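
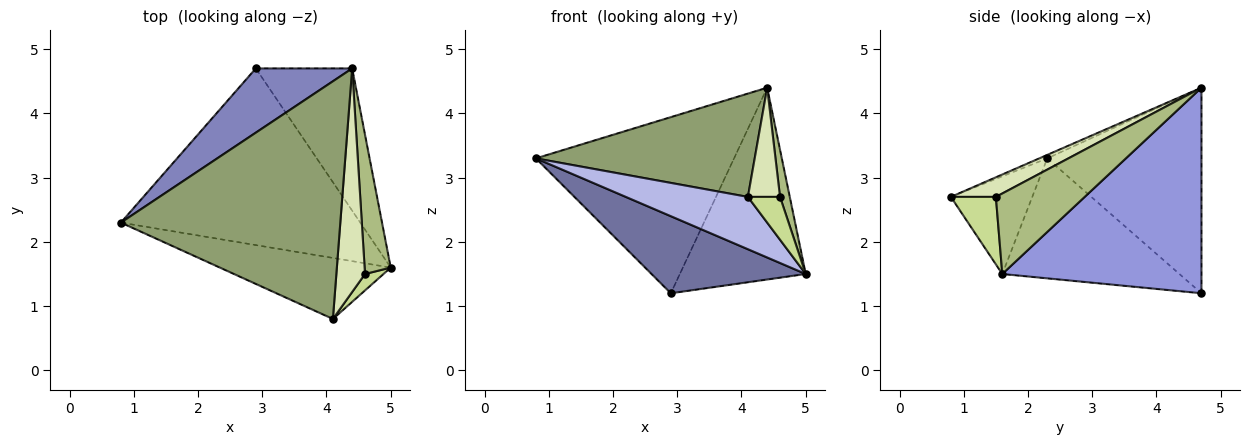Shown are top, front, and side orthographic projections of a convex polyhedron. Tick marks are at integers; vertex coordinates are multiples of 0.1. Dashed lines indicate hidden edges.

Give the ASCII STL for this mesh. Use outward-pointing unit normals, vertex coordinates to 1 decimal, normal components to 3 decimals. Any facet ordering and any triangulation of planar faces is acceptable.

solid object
 facet normal -0.418 -0.363 -0.833
  outer loop
   vertex 2.9 4.7 1.2
   vertex 5.0 1.6 1.5
   vertex 0.8 2.3 3.3
  endloop
 endfacet
 facet normal -0.590 0.758 0.277
  outer loop
   vertex 2.9 4.7 1.2
   vertex 0.8 2.3 3.3
   vertex 4.4 4.7 4.4
  endloop
 endfacet
 facet normal 0.786 0.497 -0.368
  outer loop
   vertex 2.9 4.7 1.2
   vertex 4.4 4.7 4.4
   vertex 5.0 1.6 1.5
  endloop
 endfacet
 facet normal -0.398 -0.597 -0.697
  outer loop
   vertex 4.1 0.8 2.7
   vertex 0.8 2.3 3.3
   vertex 5.0 1.6 1.5
  endloop
 endfacet
 facet normal -0.014 -0.399 0.917
  outer loop
   vertex 4.1 0.8 2.7
   vertex 4.4 4.7 4.4
   vertex 0.8 2.3 3.3
  endloop
 endfacet
 facet normal 0.946 -0.104 0.307
  outer loop
   vertex 4.6 1.5 2.7
   vertex 5.0 1.6 1.5
   vertex 4.4 4.7 4.4
  endloop
 endfacet
 facet normal 0.794 -0.567 0.217
  outer loop
   vertex 4.6 1.5 2.7
   vertex 4.1 0.8 2.7
   vertex 5.0 1.6 1.5
  endloop
 endfacet
 facet normal 0.524 -0.374 0.766
  outer loop
   vertex 4.6 1.5 2.7
   vertex 4.4 4.7 4.4
   vertex 4.1 0.8 2.7
  endloop
 endfacet
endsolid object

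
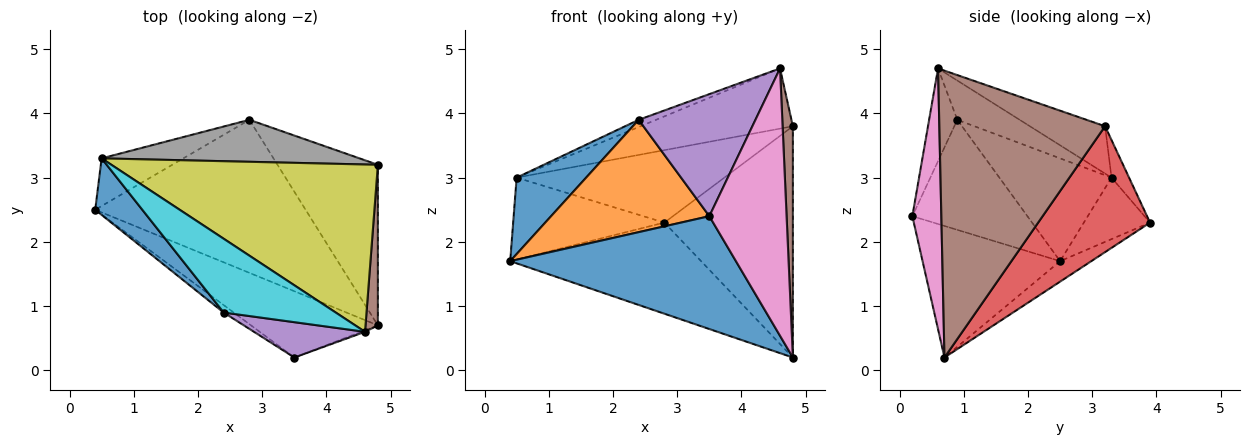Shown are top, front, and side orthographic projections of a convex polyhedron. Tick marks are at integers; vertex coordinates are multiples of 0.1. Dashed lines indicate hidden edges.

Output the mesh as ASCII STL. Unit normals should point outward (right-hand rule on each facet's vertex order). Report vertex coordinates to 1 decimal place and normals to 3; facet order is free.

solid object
 facet normal -0.465 -0.763 -0.448
  outer loop
   vertex 4.8 0.7 0.2
   vertex 3.5 0.2 2.4
   vertex 0.4 2.5 1.7
  endloop
 endfacet
 facet normal -0.587 -0.808 -0.054
  outer loop
   vertex 2.4 0.9 3.9
   vertex 0.4 2.5 1.7
   vertex 3.5 0.2 2.4
  endloop
 endfacet
 facet normal -0.083 0.510 -0.856
  outer loop
   vertex 2.8 3.9 2.3
   vertex 4.8 0.7 0.2
   vertex 0.4 2.5 1.7
  endloop
 endfacet
 facet normal 0.582 0.668 -0.464
  outer loop
   vertex 2.8 3.9 2.3
   vertex 4.8 3.2 3.8
   vertex 4.8 0.7 0.2
  endloop
 endfacet
 facet normal -0.226 -0.936 0.271
  outer loop
   vertex 4.6 0.6 4.7
   vertex 2.4 0.9 3.9
   vertex 3.5 0.2 2.4
  endloop
 endfacet
 facet normal 0.997 -0.062 0.043
  outer loop
   vertex 4.6 0.6 4.7
   vertex 4.8 0.7 0.2
   vertex 4.8 3.2 3.8
  endloop
 endfacet
 facet normal 0.351 -0.936 -0.005
  outer loop
   vertex 4.6 0.6 4.7
   vertex 3.5 0.2 2.4
   vertex 4.8 0.7 0.2
  endloop
 endfacet
 facet normal -0.073 0.863 0.500
  outer loop
   vertex 0.5 3.3 3.0
   vertex 4.8 3.2 3.8
   vertex 2.8 3.9 2.3
  endloop
 endfacet
 facet normal -0.165 0.334 0.928
  outer loop
   vertex 0.5 3.3 3.0
   vertex 4.6 0.6 4.7
   vertex 4.8 3.2 3.8
  endloop
 endfacet
 facet normal -0.329 0.092 0.940
  outer loop
   vertex 0.5 3.3 3.0
   vertex 2.4 0.9 3.9
   vertex 4.6 0.6 4.7
  endloop
 endfacet
 facet normal -0.792 -0.491 0.363
  outer loop
   vertex 0.5 3.3 3.0
   vertex 0.4 2.5 1.7
   vertex 2.4 0.9 3.9
  endloop
 endfacet
 facet normal -0.354 0.808 -0.470
  outer loop
   vertex 0.5 3.3 3.0
   vertex 2.8 3.9 2.3
   vertex 0.4 2.5 1.7
  endloop
 endfacet
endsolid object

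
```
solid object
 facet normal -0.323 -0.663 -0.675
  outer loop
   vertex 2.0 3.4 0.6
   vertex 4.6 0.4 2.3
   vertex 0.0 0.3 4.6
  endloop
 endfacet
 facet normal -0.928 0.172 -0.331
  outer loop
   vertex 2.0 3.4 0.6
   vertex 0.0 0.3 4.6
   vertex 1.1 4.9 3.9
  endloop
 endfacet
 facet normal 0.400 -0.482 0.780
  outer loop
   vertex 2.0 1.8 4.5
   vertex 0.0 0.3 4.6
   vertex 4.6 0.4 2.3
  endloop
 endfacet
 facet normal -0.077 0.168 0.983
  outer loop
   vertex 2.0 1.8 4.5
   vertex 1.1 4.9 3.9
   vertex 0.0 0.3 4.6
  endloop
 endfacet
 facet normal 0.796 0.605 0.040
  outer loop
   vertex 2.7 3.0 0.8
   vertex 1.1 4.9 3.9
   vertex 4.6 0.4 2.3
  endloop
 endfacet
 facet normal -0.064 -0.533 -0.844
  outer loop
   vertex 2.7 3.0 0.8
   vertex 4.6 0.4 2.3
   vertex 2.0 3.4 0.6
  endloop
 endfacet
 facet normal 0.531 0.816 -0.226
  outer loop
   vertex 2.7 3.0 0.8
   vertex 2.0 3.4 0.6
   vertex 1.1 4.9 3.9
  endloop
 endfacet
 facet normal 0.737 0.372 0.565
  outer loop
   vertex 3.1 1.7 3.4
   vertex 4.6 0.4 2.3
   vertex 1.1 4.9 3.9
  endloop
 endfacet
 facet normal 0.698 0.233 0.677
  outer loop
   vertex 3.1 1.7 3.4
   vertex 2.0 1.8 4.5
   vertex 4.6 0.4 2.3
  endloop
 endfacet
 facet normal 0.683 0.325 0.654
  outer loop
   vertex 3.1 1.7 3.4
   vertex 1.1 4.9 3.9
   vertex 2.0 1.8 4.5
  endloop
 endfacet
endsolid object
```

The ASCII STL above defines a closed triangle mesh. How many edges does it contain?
15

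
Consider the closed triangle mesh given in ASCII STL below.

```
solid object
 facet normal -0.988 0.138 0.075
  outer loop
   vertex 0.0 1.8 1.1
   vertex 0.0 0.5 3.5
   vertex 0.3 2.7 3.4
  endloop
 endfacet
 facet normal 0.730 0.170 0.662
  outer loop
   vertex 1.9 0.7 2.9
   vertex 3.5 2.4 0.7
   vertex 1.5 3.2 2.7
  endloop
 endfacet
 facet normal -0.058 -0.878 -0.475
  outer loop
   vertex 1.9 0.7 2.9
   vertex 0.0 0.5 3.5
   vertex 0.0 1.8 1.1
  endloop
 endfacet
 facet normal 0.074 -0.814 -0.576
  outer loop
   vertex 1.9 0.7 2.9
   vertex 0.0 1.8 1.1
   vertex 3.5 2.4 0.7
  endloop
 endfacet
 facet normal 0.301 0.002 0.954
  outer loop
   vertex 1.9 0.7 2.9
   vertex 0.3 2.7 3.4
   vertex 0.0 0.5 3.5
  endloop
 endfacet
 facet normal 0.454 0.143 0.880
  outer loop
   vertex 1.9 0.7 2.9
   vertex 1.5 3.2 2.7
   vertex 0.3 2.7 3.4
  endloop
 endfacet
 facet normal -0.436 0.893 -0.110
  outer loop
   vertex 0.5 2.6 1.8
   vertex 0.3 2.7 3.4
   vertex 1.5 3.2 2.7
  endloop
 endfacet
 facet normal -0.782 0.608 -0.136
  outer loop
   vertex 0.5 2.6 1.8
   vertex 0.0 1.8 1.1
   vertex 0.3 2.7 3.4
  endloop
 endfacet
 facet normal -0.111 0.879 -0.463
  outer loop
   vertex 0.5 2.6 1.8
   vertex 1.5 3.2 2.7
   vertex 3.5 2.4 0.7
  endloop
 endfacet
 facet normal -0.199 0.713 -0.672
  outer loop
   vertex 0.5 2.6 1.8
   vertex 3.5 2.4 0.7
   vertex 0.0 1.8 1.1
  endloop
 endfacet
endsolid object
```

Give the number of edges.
15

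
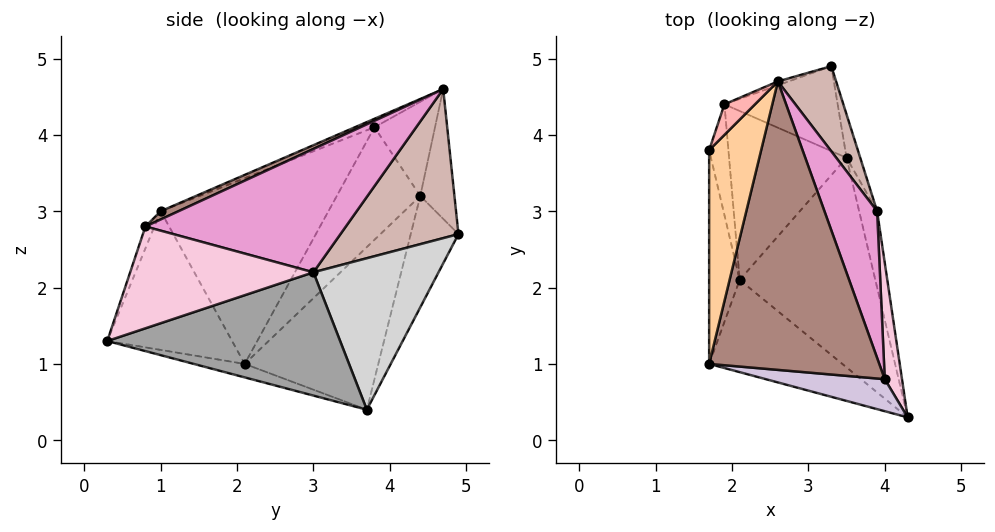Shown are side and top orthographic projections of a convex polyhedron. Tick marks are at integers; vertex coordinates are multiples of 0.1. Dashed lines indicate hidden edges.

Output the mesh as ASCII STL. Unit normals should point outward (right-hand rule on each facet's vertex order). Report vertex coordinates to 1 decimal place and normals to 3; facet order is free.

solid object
 facet normal -0.095 -0.276 -0.957
  outer loop
   vertex 2.1 2.1 1.0
   vertex 3.5 3.7 0.4
   vertex 4.3 0.3 1.3
  endloop
 endfacet
 facet normal -0.985 0.064 -0.162
  outer loop
   vertex 1.7 1.0 3.0
   vertex 1.7 3.8 4.1
   vertex 2.1 2.1 1.0
  endloop
 endfacet
 facet normal -0.511 -0.706 -0.490
  outer loop
   vertex 1.7 1.0 3.0
   vertex 2.1 2.1 1.0
   vertex 4.3 0.3 1.3
  endloop
 endfacet
 facet normal -0.150 -0.362 0.920
  outer loop
   vertex 1.7 1.0 3.0
   vertex 2.6 4.7 4.6
   vertex 1.7 3.8 4.1
  endloop
 endfacet
 facet normal -0.983 0.075 -0.168
  outer loop
   vertex 1.9 4.4 3.2
   vertex 2.1 2.1 1.0
   vertex 1.7 3.8 4.1
  endloop
 endfacet
 facet normal -0.728 0.440 -0.526
  outer loop
   vertex 1.9 4.4 3.2
   vertex 3.5 3.7 0.4
   vertex 2.1 2.1 1.0
  endloop
 endfacet
 facet normal -0.438 0.781 -0.445
  outer loop
   vertex 1.9 4.4 3.2
   vertex 3.3 4.9 2.7
   vertex 3.5 3.7 0.4
  endloop
 endfacet
 facet normal -0.750 0.615 0.243
  outer loop
   vertex 1.9 4.4 3.2
   vertex 1.7 3.8 4.1
   vertex 2.6 4.7 4.6
  endloop
 endfacet
 facet normal -0.345 0.938 -0.028
  outer loop
   vertex 1.9 4.4 3.2
   vertex 2.6 4.7 4.6
   vertex 3.3 4.9 2.7
  endloop
 endfacet
 facet normal -0.056 -0.951 0.306
  outer loop
   vertex 4.0 0.8 2.8
   vertex 1.7 1.0 3.0
   vertex 4.3 0.3 1.3
  endloop
 endfacet
 facet normal 0.044 -0.406 0.913
  outer loop
   vertex 4.0 0.8 2.8
   vertex 2.6 4.7 4.6
   vertex 1.7 1.0 3.0
  endloop
 endfacet
 facet normal 0.914 0.195 0.357
  outer loop
   vertex 3.9 3.0 2.2
   vertex 3.3 4.9 2.7
   vertex 2.6 4.7 4.6
  endloop
 endfacet
 facet normal 0.910 0.147 0.388
  outer loop
   vertex 3.9 3.0 2.2
   vertex 2.6 4.7 4.6
   vertex 4.0 0.8 2.8
  endloop
 endfacet
 facet normal 0.982 0.090 0.166
  outer loop
   vertex 3.9 3.0 2.2
   vertex 4.0 0.8 2.8
   vertex 4.3 0.3 1.3
  endloop
 endfacet
 facet normal 0.971 0.191 -0.142
  outer loop
   vertex 3.9 3.0 2.2
   vertex 4.3 0.3 1.3
   vertex 3.5 3.7 0.4
  endloop
 endfacet
 facet normal 0.943 0.320 -0.085
  outer loop
   vertex 3.9 3.0 2.2
   vertex 3.5 3.7 0.4
   vertex 3.3 4.9 2.7
  endloop
 endfacet
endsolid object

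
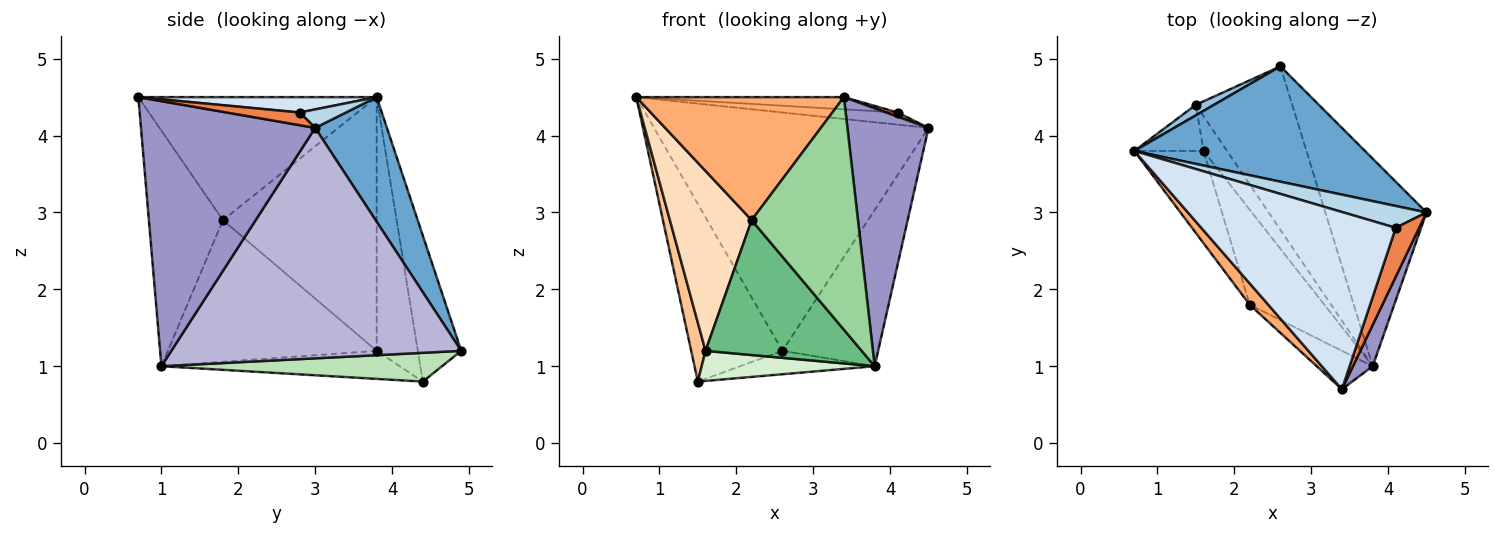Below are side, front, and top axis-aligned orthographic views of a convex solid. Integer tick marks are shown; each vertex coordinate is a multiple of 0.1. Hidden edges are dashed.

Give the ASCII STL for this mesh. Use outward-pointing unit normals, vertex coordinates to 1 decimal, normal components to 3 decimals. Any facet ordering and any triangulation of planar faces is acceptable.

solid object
 facet normal 0.229 0.876 0.424
  outer loop
   vertex 2.6 4.9 1.2
   vertex 0.7 3.8 4.5
   vertex 4.5 3.0 4.1
  endloop
 endfacet
 facet normal -0.429 0.902 0.053
  outer loop
   vertex 2.6 4.9 1.2
   vertex 1.5 4.4 0.8
   vertex 0.7 3.8 4.5
  endloop
 endfacet
 facet normal 0.191 0.477 0.858
  outer loop
   vertex 4.1 2.8 4.3
   vertex 4.5 3.0 4.1
   vertex 0.7 3.8 4.5
  endloop
 endfacet
 facet normal 0.079 0.069 0.995
  outer loop
   vertex 4.1 2.8 4.3
   vertex 0.7 3.8 4.5
   vertex 3.4 0.7 4.5
  endloop
 endfacet
 facet normal 0.476 -0.075 0.876
  outer loop
   vertex 4.1 2.8 4.3
   vertex 3.4 0.7 4.5
   vertex 4.5 3.0 4.1
  endloop
 endfacet
 facet normal -0.749 -0.653 0.113
  outer loop
   vertex 2.2 1.8 2.9
   vertex 3.4 0.7 4.5
   vertex 0.7 3.8 4.5
  endloop
 endfacet
 facet normal -0.914 -0.319 -0.249
  outer loop
   vertex 1.6 3.8 1.2
   vertex 0.7 3.8 4.5
   vertex 1.5 4.4 0.8
  endloop
 endfacet
 facet normal -0.858 -0.456 -0.234
  outer loop
   vertex 1.6 3.8 1.2
   vertex 2.2 1.8 2.9
   vertex 0.7 3.8 4.5
  endloop
 endfacet
 facet normal -0.738 -0.552 -0.389
  outer loop
   vertex 3.8 1.0 1.0
   vertex 2.2 1.8 2.9
   vertex 1.6 3.8 1.2
  endloop
 endfacet
 facet normal -0.566 -0.813 -0.134
  outer loop
   vertex 3.8 1.0 1.0
   vertex 3.4 0.7 4.5
   vertex 2.2 1.8 2.9
  endloop
 endfacet
 facet normal 0.283 0.136 -0.949
  outer loop
   vertex 3.8 1.0 1.0
   vertex 1.5 4.4 0.8
   vertex 2.6 4.9 1.2
  endloop
 endfacet
 facet normal -0.670 -0.486 -0.562
  outer loop
   vertex 3.8 1.0 1.0
   vertex 1.6 3.8 1.2
   vertex 1.5 4.4 0.8
  endloop
 endfacet
 facet normal 0.905 -0.421 0.067
  outer loop
   vertex 3.8 1.0 1.0
   vertex 4.5 3.0 4.1
   vertex 3.4 0.7 4.5
  endloop
 endfacet
 facet normal 0.877 0.289 -0.385
  outer loop
   vertex 3.8 1.0 1.0
   vertex 2.6 4.9 1.2
   vertex 4.5 3.0 4.1
  endloop
 endfacet
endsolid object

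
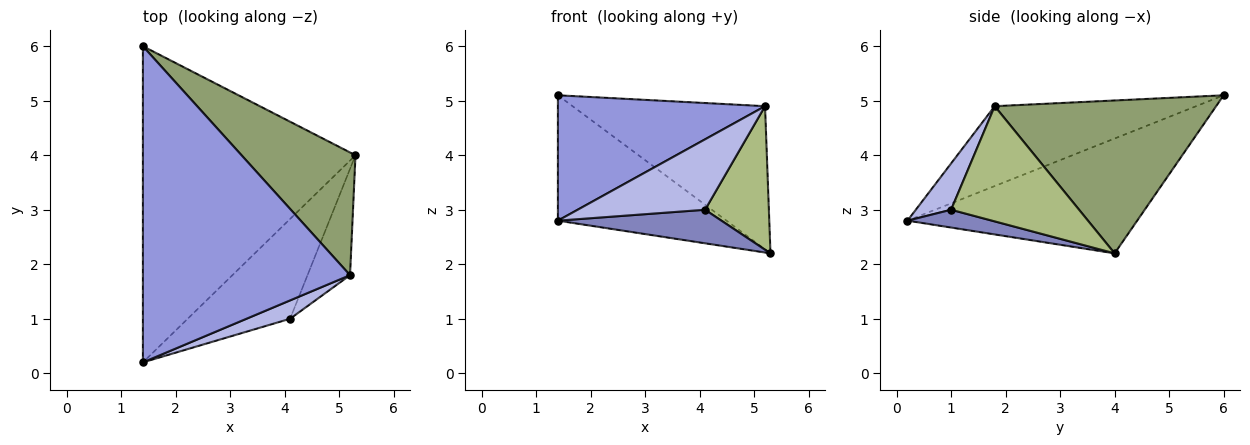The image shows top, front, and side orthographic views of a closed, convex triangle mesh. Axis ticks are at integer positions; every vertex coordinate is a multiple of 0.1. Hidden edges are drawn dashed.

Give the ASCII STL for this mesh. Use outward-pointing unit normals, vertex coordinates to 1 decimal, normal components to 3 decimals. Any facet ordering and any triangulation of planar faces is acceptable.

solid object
 facet normal -0.449 0.329 -0.831
  outer loop
   vertex 1.4 6.0 5.1
   vertex 5.3 4.0 2.2
   vertex 1.4 0.2 2.8
  endloop
 endfacet
 facet normal 0.162 -0.314 -0.935
  outer loop
   vertex 4.1 1.0 3.0
   vertex 1.4 0.2 2.8
   vertex 5.3 4.0 2.2
  endloop
 endfacet
 facet normal -0.337 -0.347 0.875
  outer loop
   vertex 5.2 1.8 4.9
   vertex 1.4 6.0 5.1
   vertex 1.4 0.2 2.8
  endloop
 endfacet
 facet normal 0.259 -0.935 0.244
  outer loop
   vertex 5.2 1.8 4.9
   vertex 1.4 0.2 2.8
   vertex 4.1 1.0 3.0
  endloop
 endfacet
 facet normal 0.658 0.572 0.490
  outer loop
   vertex 5.2 1.8 4.9
   vertex 5.3 4.0 2.2
   vertex 1.4 6.0 5.1
  endloop
 endfacet
 facet normal 0.850 -0.424 -0.314
  outer loop
   vertex 5.2 1.8 4.9
   vertex 4.1 1.0 3.0
   vertex 5.3 4.0 2.2
  endloop
 endfacet
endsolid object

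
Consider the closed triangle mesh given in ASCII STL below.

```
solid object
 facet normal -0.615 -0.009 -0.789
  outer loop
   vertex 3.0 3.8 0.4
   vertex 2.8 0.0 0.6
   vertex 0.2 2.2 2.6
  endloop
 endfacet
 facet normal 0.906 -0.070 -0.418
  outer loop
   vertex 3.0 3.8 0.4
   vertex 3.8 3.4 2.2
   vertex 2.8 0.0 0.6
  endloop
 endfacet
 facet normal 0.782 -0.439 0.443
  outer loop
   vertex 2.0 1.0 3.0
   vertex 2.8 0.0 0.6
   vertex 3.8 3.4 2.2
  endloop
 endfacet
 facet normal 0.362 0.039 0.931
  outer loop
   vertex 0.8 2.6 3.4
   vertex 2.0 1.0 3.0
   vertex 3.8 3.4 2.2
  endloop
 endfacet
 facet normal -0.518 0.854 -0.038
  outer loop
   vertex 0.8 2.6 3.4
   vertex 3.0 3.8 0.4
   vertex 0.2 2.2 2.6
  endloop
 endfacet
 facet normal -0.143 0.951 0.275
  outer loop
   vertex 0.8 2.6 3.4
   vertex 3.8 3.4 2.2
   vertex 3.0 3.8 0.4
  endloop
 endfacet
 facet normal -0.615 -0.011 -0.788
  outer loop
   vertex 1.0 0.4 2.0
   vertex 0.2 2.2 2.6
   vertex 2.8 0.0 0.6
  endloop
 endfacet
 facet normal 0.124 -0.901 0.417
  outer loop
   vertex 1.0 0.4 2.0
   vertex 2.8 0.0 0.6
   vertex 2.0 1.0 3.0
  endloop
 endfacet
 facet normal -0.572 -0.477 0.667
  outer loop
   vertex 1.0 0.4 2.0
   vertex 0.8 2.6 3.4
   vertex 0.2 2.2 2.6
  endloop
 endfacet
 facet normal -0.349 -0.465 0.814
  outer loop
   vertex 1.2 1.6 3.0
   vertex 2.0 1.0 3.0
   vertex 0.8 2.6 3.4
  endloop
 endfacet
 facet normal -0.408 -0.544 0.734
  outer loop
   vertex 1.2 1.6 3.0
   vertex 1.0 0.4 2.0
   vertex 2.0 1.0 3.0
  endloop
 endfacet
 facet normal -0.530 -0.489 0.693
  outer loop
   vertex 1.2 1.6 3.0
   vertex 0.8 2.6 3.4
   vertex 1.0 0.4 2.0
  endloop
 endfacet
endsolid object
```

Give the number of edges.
18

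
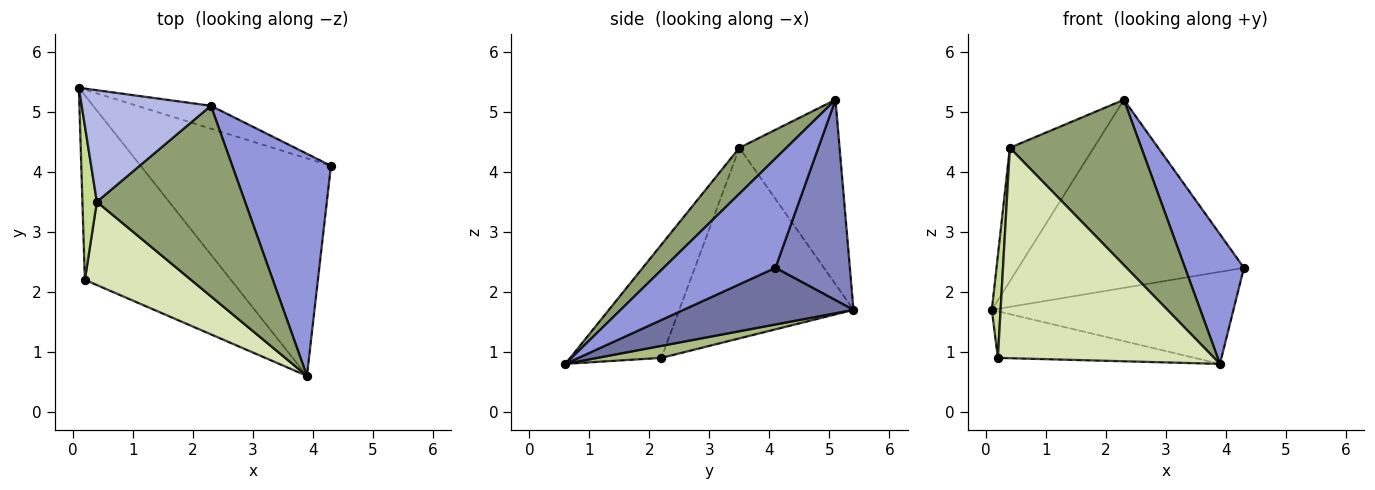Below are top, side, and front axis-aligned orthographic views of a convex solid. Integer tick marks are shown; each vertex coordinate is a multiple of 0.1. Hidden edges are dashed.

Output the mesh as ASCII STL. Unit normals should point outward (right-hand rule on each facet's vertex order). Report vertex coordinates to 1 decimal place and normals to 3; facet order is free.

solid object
 facet normal 0.264 0.376 -0.888
  outer loop
   vertex 3.9 0.6 0.8
   vertex 0.1 5.4 1.7
   vertex 4.3 4.1 2.4
  endloop
 endfacet
 facet normal 0.311 0.943 -0.115
  outer loop
   vertex 2.3 5.1 5.2
   vertex 4.3 4.1 2.4
   vertex 0.1 5.4 1.7
  endloop
 endfacet
 facet normal 0.691 -0.364 0.624
  outer loop
   vertex 2.3 5.1 5.2
   vertex 3.9 0.6 0.8
   vertex 4.3 4.1 2.4
  endloop
 endfacet
 facet normal -0.675 0.566 0.473
  outer loop
   vertex 0.4 3.5 4.4
   vertex 2.3 5.1 5.2
   vertex 0.1 5.4 1.7
  endloop
 endfacet
 facet normal 0.228 -0.638 0.735
  outer loop
   vertex 0.4 3.5 4.4
   vertex 3.9 0.6 0.8
   vertex 2.3 5.1 5.2
  endloop
 endfacet
 facet normal 0.079 0.244 -0.966
  outer loop
   vertex 0.2 2.2 0.9
   vertex 0.1 5.4 1.7
   vertex 3.9 0.6 0.8
  endloop
 endfacet
 facet normal -0.996 -0.050 0.075
  outer loop
   vertex 0.2 2.2 0.9
   vertex 0.4 3.5 4.4
   vertex 0.1 5.4 1.7
  endloop
 endfacet
 facet normal -0.365 -0.866 0.342
  outer loop
   vertex 0.2 2.2 0.9
   vertex 3.9 0.6 0.8
   vertex 0.4 3.5 4.4
  endloop
 endfacet
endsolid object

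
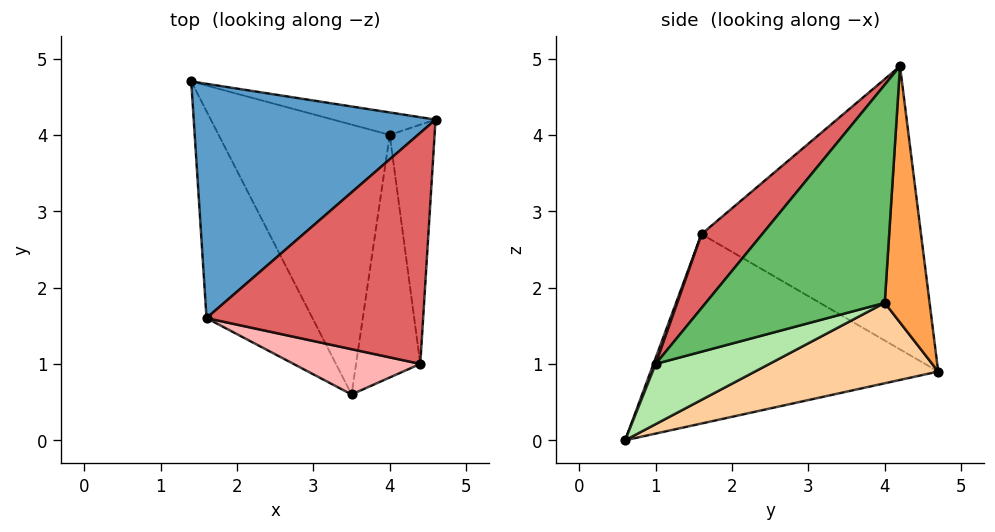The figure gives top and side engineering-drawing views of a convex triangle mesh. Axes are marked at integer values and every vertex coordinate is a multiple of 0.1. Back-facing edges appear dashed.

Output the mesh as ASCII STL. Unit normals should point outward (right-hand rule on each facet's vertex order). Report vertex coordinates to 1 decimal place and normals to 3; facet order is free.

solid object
 facet normal -0.723 0.312 0.617
  outer loop
   vertex 1.6 1.6 2.7
   vertex 4.6 4.2 4.9
   vertex 1.4 4.7 0.9
  endloop
 endfacet
 facet normal -0.826 -0.322 -0.462
  outer loop
   vertex 1.6 1.6 2.7
   vertex 1.4 4.7 0.9
   vertex 3.5 0.6 0.0
  endloop
 endfacet
 facet normal 0.296 0.948 -0.118
  outer loop
   vertex 4.0 4.0 1.8
   vertex 1.4 4.7 0.9
   vertex 4.6 4.2 4.9
  endloop
 endfacet
 facet normal 0.393 0.385 -0.835
  outer loop
   vertex 4.0 4.0 1.8
   vertex 3.5 0.6 0.0
   vertex 1.4 4.7 0.9
  endloop
 endfacet
 facet normal 0.963 0.181 -0.198
  outer loop
   vertex 4.4 1.0 1.0
   vertex 4.0 4.0 1.8
   vertex 4.6 4.2 4.9
  endloop
 endfacet
 facet normal 0.657 0.275 -0.702
  outer loop
   vertex 4.4 1.0 1.0
   vertex 3.5 0.6 0.0
   vertex 4.0 4.0 1.8
  endloop
 endfacet
 facet normal 0.210 -0.761 0.614
  outer loop
   vertex 4.4 1.0 1.0
   vertex 4.6 4.2 4.9
   vertex 1.6 1.6 2.7
  endloop
 endfacet
 facet normal 0.017 -0.934 0.358
  outer loop
   vertex 4.4 1.0 1.0
   vertex 1.6 1.6 2.7
   vertex 3.5 0.6 0.0
  endloop
 endfacet
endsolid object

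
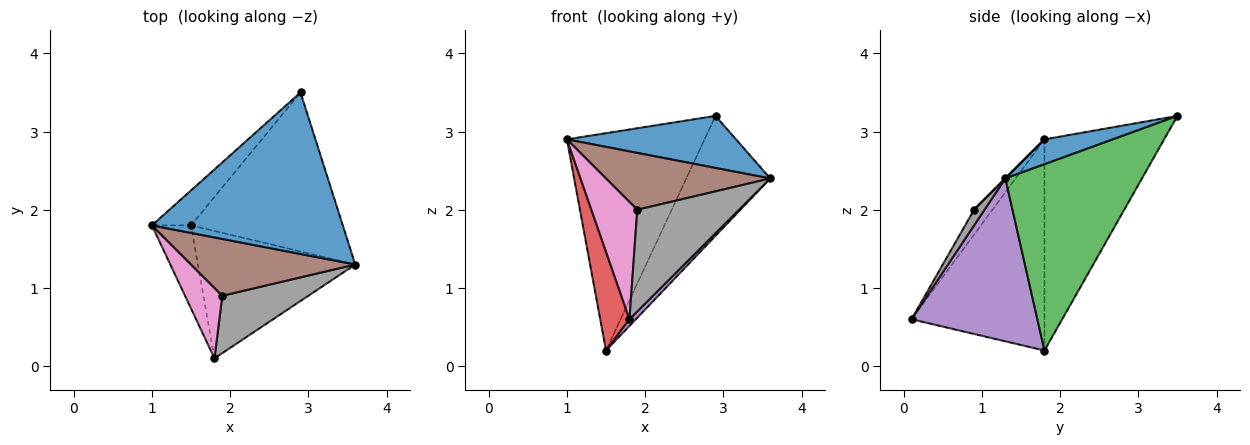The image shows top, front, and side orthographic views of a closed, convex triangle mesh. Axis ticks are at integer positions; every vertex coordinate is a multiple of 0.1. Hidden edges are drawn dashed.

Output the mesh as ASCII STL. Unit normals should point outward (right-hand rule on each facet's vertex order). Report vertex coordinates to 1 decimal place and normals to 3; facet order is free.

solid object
 facet normal 0.123 -0.304 0.945
  outer loop
   vertex 2.9 3.5 3.2
   vertex 1.0 1.8 2.9
   vertex 3.6 1.3 2.4
  endloop
 endfacet
 facet normal -0.651 0.749 -0.121
  outer loop
   vertex 1.5 1.8 0.2
   vertex 1.0 1.8 2.9
   vertex 2.9 3.5 3.2
  endloop
 endfacet
 facet normal 0.700 0.430 -0.570
  outer loop
   vertex 1.5 1.8 0.2
   vertex 2.9 3.5 3.2
   vertex 3.6 1.3 2.4
  endloop
 endfacet
 facet normal -0.961 -0.211 -0.178
  outer loop
   vertex 1.8 0.1 0.6
   vertex 1.0 1.8 2.9
   vertex 1.5 1.8 0.2
  endloop
 endfacet
 facet normal 0.719 -0.037 -0.694
  outer loop
   vertex 1.8 0.1 0.6
   vertex 1.5 1.8 0.2
   vertex 3.6 1.3 2.4
  endloop
 endfacet
 facet normal 0.000 -0.707 0.707
  outer loop
   vertex 1.9 0.9 2.0
   vertex 3.6 1.3 2.4
   vertex 1.0 1.8 2.9
  endloop
 endfacet
 facet normal -0.324 -0.811 0.487
  outer loop
   vertex 1.9 0.9 2.0
   vertex 1.0 1.8 2.9
   vertex 1.8 0.1 0.6
  endloop
 endfacet
 facet normal 0.089 -0.868 0.489
  outer loop
   vertex 1.9 0.9 2.0
   vertex 1.8 0.1 0.6
   vertex 3.6 1.3 2.4
  endloop
 endfacet
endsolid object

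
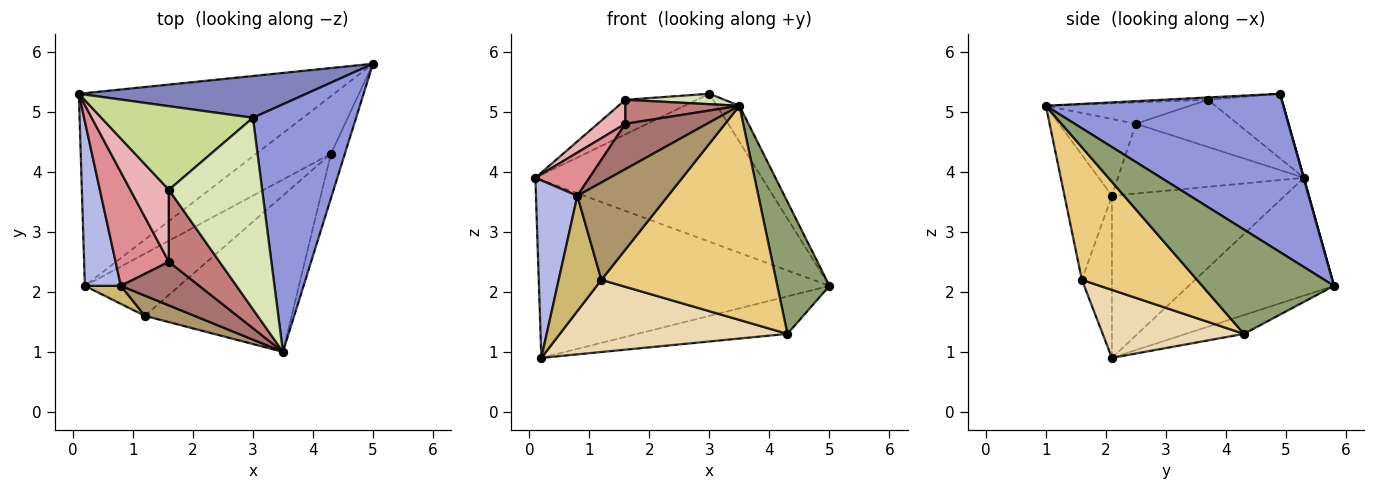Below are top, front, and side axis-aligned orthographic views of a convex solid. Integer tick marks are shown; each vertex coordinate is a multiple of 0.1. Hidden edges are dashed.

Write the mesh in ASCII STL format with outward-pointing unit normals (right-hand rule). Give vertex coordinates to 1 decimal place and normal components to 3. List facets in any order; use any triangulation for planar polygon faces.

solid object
 facet normal -0.321 0.642 -0.696
  outer loop
   vertex 0.2 2.1 0.9
   vertex 0.1 5.3 3.9
   vertex 5.0 5.8 2.1
  endloop
 endfacet
 facet normal 0.002 0.962 0.272
  outer loop
   vertex 3.0 4.9 5.3
   vertex 5.0 5.8 2.1
   vertex 0.1 5.3 3.9
  endloop
 endfacet
 facet normal 0.835 0.079 0.544
  outer loop
   vertex 3.0 4.9 5.3
   vertex 3.5 1.0 5.1
   vertex 5.0 5.8 2.1
  endloop
 endfacet
 facet normal -0.951 -0.228 0.211
  outer loop
   vertex 0.8 2.1 3.6
   vertex 0.1 5.3 3.9
   vertex 0.2 2.1 0.9
  endloop
 endfacet
 facet normal 0.923 -0.365 -0.123
  outer loop
   vertex 4.3 4.3 1.3
   vertex 5.0 5.8 2.1
   vertex 3.5 1.0 5.1
  endloop
 endfacet
 facet normal -0.206 0.534 -0.820
  outer loop
   vertex 4.3 4.3 1.3
   vertex 0.2 2.1 0.9
   vertex 5.0 5.8 2.1
  endloop
 endfacet
 facet normal -0.366 0.355 0.860
  outer loop
   vertex 1.6 3.7 5.2
   vertex 3.0 4.9 5.3
   vertex 0.1 5.3 3.9
  endloop
 endfacet
 facet normal -0.025 -0.054 0.998
  outer loop
   vertex 1.6 3.7 5.2
   vertex 3.5 1.0 5.1
   vertex 3.0 4.9 5.3
  endloop
 endfacet
 facet normal -0.456 -0.872 0.181
  outer loop
   vertex 1.2 1.6 2.2
   vertex 3.5 1.0 5.1
   vertex 0.8 2.1 3.6
  endloop
 endfacet
 facet normal -0.571 -0.811 0.127
  outer loop
   vertex 1.2 1.6 2.2
   vertex 0.8 2.1 3.6
   vertex 0.2 2.1 0.9
  endloop
 endfacet
 facet normal 0.470 -0.713 -0.520
  outer loop
   vertex 1.2 1.6 2.2
   vertex 4.3 4.3 1.3
   vertex 3.5 1.0 5.1
  endloop
 endfacet
 facet normal 0.425 -0.685 -0.591
  outer loop
   vertex 1.2 1.6 2.2
   vertex 0.2 2.1 0.9
   vertex 4.3 4.3 1.3
  endloop
 endfacet
 facet normal -0.562 -0.597 0.573
  outer loop
   vertex 1.6 2.5 4.8
   vertex 0.8 2.1 3.6
   vertex 3.5 1.0 5.1
  endloop
 endfacet
 facet normal -0.371 -0.294 0.881
  outer loop
   vertex 1.6 2.5 4.8
   vertex 3.5 1.0 5.1
   vertex 1.6 3.7 5.2
  endloop
 endfacet
 facet normal -0.774 -0.225 0.591
  outer loop
   vertex 1.6 2.5 4.8
   vertex 0.1 5.3 3.9
   vertex 0.8 2.1 3.6
  endloop
 endfacet
 facet normal -0.757 -0.207 0.620
  outer loop
   vertex 1.6 2.5 4.8
   vertex 1.6 3.7 5.2
   vertex 0.1 5.3 3.9
  endloop
 endfacet
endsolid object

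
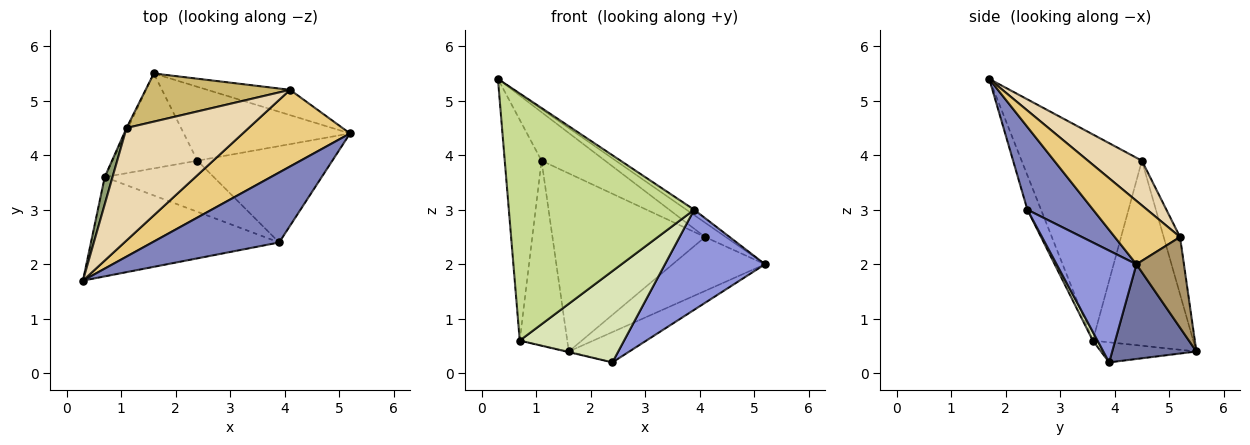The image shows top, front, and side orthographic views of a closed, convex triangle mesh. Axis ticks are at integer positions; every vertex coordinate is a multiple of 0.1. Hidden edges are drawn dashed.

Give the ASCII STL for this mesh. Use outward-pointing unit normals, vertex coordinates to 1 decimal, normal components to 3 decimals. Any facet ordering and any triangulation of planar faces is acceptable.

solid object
 facet normal 0.466 0.335 -0.819
  outer loop
   vertex 2.4 3.9 0.2
   vertex 1.6 5.5 0.4
   vertex 5.2 4.4 2.0
  endloop
 endfacet
 facet normal 0.545 0.064 0.836
  outer loop
   vertex 3.9 2.4 3.0
   vertex 5.2 4.4 2.0
   vertex 0.3 1.7 5.4
  endloop
 endfacet
 facet normal 0.498 -0.625 -0.601
  outer loop
   vertex 3.9 2.4 3.0
   vertex 2.4 3.9 0.2
   vertex 5.2 4.4 2.0
  endloop
 endfacet
 facet normal -0.230 0.007 -0.973
  outer loop
   vertex 0.7 3.6 0.6
   vertex 1.6 5.5 0.4
   vertex 2.4 3.9 0.2
  endloop
 endfacet
 facet normal -0.956 0.292 0.036
  outer loop
   vertex 0.7 3.6 0.6
   vertex 0.3 1.7 5.4
   vertex 1.1 4.5 3.9
  endloop
 endfacet
 facet normal -0.904 0.427 -0.007
  outer loop
   vertex 0.7 3.6 0.6
   vertex 1.1 4.5 3.9
   vertex 1.6 5.5 0.4
  endloop
 endfacet
 facet normal -0.068 -0.926 -0.372
  outer loop
   vertex 0.7 3.6 0.6
   vertex 3.9 2.4 3.0
   vertex 0.3 1.7 5.4
  endloop
 endfacet
 facet normal 0.039 -0.872 -0.488
  outer loop
   vertex 0.7 3.6 0.6
   vertex 2.4 3.9 0.2
   vertex 3.9 2.4 3.0
  endloop
 endfacet
 facet normal 0.422 0.821 -0.385
  outer loop
   vertex 4.1 5.2 2.5
   vertex 5.2 4.4 2.0
   vertex 1.6 5.5 0.4
  endloop
 endfacet
 facet normal -0.103 0.960 0.260
  outer loop
   vertex 4.1 5.2 2.5
   vertex 1.6 5.5 0.4
   vertex 1.1 4.5 3.9
  endloop
 endfacet
 facet normal 0.502 0.159 0.850
  outer loop
   vertex 4.1 5.2 2.5
   vertex 0.3 1.7 5.4
   vertex 5.2 4.4 2.0
  endloop
 endfacet
 facet normal 0.319 0.375 0.870
  outer loop
   vertex 4.1 5.2 2.5
   vertex 1.1 4.5 3.9
   vertex 0.3 1.7 5.4
  endloop
 endfacet
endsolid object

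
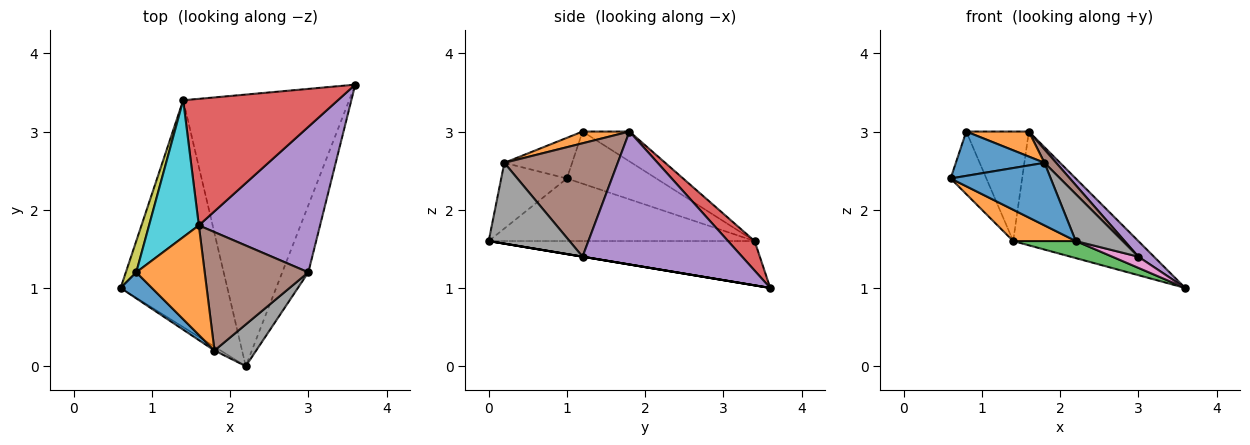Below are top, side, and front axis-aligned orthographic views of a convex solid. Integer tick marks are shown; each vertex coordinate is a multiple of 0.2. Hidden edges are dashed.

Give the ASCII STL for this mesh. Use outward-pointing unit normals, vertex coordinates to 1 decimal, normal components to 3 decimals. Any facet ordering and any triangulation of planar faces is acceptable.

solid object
 facet normal -0.548 -0.835 -0.052
  outer loop
   vertex 1.8 0.2 2.6
   vertex 0.6 1.0 2.4
   vertex 2.2 0.0 1.6
  endloop
 endfacet
 facet normal -0.502 -0.118 -0.857
  outer loop
   vertex 1.4 3.4 1.6
   vertex 2.2 0.0 1.6
   vertex 0.6 1.0 2.4
  endloop
 endfacet
 facet normal -0.258 -0.061 -0.964
  outer loop
   vertex 1.4 3.4 1.6
   vertex 3.6 3.6 1.0
   vertex 2.2 0.0 1.6
  endloop
 endfacet
 facet normal 0.141 0.662 0.736
  outer loop
   vertex 1.4 3.4 1.6
   vertex 1.6 1.8 3.0
   vertex 3.6 3.6 1.0
  endloop
 endfacet
 facet normal 0.737 -0.072 0.672
  outer loop
   vertex 3.0 1.2 1.4
   vertex 3.6 3.6 1.0
   vertex 1.6 1.8 3.0
  endloop
 endfacet
 facet normal 0.736 -0.076 0.673
  outer loop
   vertex 3.0 1.2 1.4
   vertex 1.6 1.8 3.0
   vertex 1.8 0.2 2.6
  endloop
 endfacet
 facet normal 0.000 -0.164 -0.986
  outer loop
   vertex 3.0 1.2 1.4
   vertex 2.2 0.0 1.6
   vertex 3.6 3.6 1.0
  endloop
 endfacet
 facet normal 0.790 -0.459 0.408
  outer loop
   vertex 3.0 1.2 1.4
   vertex 1.8 0.2 2.6
   vertex 2.2 0.0 1.6
  endloop
 endfacet
 facet normal -0.913 0.365 0.183
  outer loop
   vertex 0.8 1.2 3.0
   vertex 1.4 3.4 1.6
   vertex 0.6 1.0 2.4
  endloop
 endfacet
 facet normal -0.424 0.566 0.707
  outer loop
   vertex 0.8 1.2 3.0
   vertex 1.6 1.8 3.0
   vertex 1.4 3.4 1.6
  endloop
 endfacet
 facet normal -0.550 -0.720 0.423
  outer loop
   vertex 0.8 1.2 3.0
   vertex 0.6 1.0 2.4
   vertex 1.8 0.2 2.6
  endloop
 endfacet
 facet normal 0.165 -0.220 0.962
  outer loop
   vertex 0.8 1.2 3.0
   vertex 1.8 0.2 2.6
   vertex 1.6 1.8 3.0
  endloop
 endfacet
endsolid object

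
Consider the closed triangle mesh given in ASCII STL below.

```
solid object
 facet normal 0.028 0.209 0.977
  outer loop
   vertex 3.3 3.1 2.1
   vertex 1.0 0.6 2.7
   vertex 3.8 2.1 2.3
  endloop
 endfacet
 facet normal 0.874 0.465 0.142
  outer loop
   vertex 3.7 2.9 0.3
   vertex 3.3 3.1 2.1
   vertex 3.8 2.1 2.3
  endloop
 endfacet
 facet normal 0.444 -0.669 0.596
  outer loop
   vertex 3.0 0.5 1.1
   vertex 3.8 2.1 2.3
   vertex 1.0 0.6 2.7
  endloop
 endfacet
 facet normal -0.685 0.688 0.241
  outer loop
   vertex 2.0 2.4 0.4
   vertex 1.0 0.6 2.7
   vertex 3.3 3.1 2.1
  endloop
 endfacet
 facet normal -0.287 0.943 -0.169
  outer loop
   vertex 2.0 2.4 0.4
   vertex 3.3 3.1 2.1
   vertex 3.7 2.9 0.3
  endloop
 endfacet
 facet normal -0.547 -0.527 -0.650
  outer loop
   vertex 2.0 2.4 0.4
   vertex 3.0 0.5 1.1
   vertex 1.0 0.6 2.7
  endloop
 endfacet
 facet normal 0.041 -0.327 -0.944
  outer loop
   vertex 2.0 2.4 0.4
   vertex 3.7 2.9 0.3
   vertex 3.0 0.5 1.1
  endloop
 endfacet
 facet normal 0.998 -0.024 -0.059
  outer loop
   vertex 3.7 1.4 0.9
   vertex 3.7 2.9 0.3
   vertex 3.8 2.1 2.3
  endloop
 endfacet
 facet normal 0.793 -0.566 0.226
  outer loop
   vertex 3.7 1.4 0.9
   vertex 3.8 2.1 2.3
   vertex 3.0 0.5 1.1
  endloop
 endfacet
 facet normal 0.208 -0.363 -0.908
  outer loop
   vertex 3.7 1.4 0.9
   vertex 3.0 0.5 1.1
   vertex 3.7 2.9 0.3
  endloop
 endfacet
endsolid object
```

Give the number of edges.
15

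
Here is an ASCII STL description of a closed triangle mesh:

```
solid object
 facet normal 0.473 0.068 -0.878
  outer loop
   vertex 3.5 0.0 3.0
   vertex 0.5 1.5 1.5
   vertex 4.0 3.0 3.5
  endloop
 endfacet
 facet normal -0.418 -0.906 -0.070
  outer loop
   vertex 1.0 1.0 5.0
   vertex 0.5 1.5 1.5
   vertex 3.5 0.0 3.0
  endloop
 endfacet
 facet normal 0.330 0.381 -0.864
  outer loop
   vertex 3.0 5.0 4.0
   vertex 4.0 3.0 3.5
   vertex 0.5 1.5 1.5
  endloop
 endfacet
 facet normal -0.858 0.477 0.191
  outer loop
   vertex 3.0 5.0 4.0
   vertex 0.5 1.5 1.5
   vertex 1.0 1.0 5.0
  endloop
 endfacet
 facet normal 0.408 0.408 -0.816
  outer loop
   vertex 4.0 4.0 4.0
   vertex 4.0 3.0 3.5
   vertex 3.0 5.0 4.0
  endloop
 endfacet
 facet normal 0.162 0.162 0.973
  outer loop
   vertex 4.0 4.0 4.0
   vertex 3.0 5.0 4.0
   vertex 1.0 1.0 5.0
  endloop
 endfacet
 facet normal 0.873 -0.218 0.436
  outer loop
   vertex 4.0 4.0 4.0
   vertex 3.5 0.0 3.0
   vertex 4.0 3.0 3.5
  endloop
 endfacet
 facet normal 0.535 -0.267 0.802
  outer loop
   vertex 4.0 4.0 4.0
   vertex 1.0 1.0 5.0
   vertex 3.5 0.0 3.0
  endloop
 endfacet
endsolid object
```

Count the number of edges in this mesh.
12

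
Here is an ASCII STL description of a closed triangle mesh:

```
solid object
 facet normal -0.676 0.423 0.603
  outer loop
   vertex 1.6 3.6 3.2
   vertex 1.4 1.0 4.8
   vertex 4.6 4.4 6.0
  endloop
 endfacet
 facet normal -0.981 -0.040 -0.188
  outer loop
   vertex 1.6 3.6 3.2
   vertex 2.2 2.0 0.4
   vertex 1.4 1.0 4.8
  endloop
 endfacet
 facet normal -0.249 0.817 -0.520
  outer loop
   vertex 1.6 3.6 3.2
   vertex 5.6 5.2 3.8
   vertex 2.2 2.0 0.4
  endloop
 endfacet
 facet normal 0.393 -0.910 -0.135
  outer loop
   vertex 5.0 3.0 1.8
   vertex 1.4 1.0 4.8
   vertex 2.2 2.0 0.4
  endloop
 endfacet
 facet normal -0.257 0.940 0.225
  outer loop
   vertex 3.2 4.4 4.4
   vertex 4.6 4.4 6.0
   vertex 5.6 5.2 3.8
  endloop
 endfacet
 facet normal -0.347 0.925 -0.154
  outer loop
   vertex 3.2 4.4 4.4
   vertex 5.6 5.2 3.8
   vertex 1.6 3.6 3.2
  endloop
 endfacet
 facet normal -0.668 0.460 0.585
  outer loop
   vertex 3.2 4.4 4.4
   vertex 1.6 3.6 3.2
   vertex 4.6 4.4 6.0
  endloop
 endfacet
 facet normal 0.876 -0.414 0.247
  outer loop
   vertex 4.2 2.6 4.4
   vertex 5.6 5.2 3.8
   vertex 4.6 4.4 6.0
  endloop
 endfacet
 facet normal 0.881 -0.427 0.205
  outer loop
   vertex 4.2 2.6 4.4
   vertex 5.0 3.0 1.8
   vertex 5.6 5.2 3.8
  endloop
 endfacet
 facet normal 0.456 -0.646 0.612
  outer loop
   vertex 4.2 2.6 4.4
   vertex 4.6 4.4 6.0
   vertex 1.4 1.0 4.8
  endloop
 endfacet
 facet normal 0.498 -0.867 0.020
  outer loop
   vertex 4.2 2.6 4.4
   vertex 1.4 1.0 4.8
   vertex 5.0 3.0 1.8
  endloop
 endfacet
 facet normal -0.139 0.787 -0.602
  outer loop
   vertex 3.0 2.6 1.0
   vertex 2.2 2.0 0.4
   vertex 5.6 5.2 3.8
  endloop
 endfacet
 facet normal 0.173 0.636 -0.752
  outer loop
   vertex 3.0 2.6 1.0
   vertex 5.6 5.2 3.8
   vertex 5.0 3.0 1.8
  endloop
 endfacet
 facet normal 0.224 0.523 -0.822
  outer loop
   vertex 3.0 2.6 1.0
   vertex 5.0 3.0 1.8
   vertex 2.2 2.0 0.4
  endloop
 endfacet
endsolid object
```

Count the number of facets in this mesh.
14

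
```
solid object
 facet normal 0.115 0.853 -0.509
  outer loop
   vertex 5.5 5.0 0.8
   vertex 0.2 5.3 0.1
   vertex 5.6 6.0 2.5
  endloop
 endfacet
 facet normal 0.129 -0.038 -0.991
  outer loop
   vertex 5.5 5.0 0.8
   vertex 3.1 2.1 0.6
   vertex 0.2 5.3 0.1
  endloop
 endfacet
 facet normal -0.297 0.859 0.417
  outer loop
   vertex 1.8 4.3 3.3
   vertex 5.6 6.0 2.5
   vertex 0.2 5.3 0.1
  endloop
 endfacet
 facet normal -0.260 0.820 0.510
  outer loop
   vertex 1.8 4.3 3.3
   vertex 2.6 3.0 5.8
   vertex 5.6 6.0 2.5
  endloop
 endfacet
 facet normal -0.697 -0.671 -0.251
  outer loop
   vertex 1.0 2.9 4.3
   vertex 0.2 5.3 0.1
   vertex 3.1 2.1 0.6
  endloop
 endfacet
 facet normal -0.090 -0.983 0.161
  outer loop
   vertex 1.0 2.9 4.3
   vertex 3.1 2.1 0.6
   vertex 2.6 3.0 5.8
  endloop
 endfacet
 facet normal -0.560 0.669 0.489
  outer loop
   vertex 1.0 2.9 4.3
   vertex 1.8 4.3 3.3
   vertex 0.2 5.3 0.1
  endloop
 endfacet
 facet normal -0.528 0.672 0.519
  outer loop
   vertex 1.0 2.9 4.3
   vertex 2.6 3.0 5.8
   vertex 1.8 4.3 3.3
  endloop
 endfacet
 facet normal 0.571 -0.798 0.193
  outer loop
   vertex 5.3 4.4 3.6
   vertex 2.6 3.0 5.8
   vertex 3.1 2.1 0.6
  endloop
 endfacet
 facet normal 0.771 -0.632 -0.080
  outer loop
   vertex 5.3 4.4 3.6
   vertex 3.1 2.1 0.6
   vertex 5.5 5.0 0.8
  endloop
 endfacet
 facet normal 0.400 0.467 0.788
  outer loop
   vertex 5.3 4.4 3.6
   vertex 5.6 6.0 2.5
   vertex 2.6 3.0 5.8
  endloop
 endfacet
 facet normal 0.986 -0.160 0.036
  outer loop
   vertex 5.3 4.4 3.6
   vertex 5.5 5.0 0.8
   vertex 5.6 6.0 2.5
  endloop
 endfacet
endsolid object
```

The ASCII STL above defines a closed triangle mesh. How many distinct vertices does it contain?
8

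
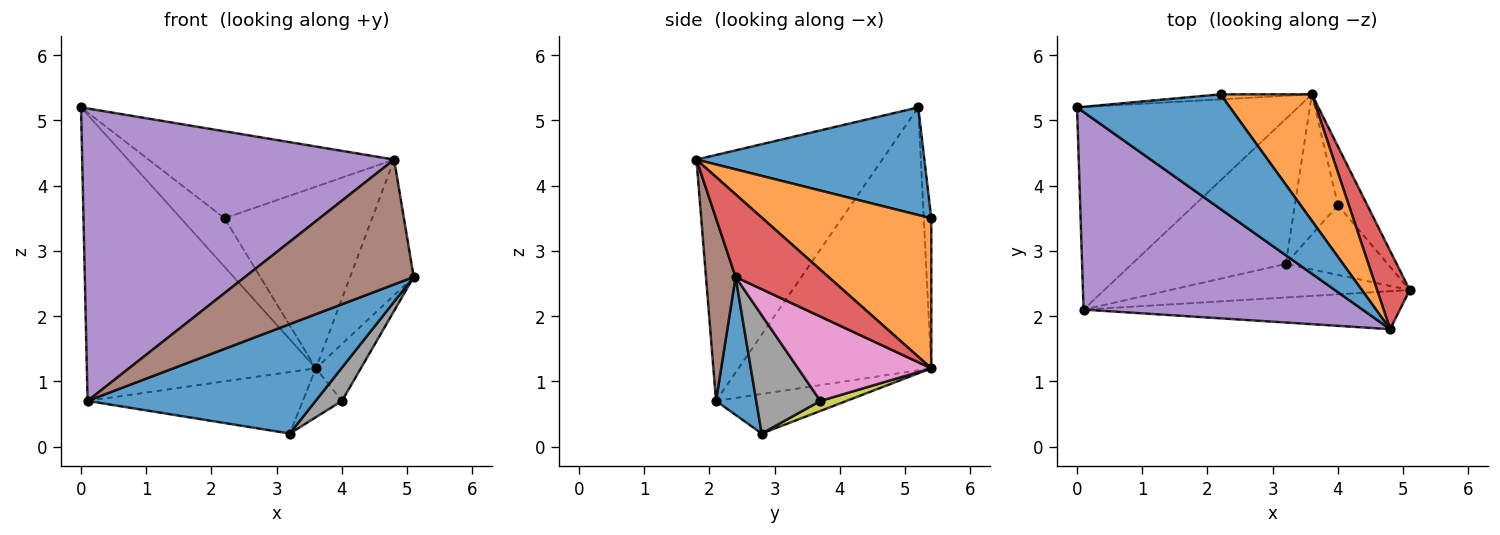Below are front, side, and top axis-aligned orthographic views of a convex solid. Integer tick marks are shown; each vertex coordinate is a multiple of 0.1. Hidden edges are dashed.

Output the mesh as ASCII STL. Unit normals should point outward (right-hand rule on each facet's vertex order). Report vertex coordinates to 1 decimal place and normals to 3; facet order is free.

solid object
 facet normal 0.166 -0.943 -0.289
  outer loop
   vertex 0.1 2.1 0.7
   vertex 3.2 2.8 0.2
   vertex 5.1 2.4 2.6
  endloop
 endfacet
 facet normal -0.566 0.673 -0.476
  outer loop
   vertex 0.1 2.1 0.7
   vertex 0.0 5.2 5.2
   vertex 3.6 5.4 1.2
  endloop
 endfacet
 facet normal -0.230 0.380 -0.896
  outer loop
   vertex 0.1 2.1 0.7
   vertex 3.6 5.4 1.2
   vertex 3.2 2.8 0.2
  endloop
 endfacet
 facet normal 0.785 0.537 0.310
  outer loop
   vertex 4.8 1.8 4.4
   vertex 5.1 2.4 2.6
   vertex 3.6 5.4 1.2
  endloop
 endfacet
 facet normal -0.443 -0.743 0.502
  outer loop
   vertex 4.8 1.8 4.4
   vertex 0.0 5.2 5.2
   vertex 0.1 2.1 0.7
  endloop
 endfacet
 facet normal 0.166 -0.944 -0.287
  outer loop
   vertex 4.8 1.8 4.4
   vertex 0.1 2.1 0.7
   vertex 5.1 2.4 2.6
  endloop
 endfacet
 facet normal 0.900 0.304 -0.313
  outer loop
   vertex 4.0 3.7 0.7
   vertex 3.6 5.4 1.2
   vertex 5.1 2.4 2.6
  endloop
 endfacet
 facet normal 0.724 -0.297 -0.623
  outer loop
   vertex 4.0 3.7 0.7
   vertex 5.1 2.4 2.6
   vertex 3.2 2.8 0.2
  endloop
 endfacet
 facet normal 0.214 0.322 -0.922
  outer loop
   vertex 4.0 3.7 0.7
   vertex 3.2 2.8 0.2
   vertex 3.6 5.4 1.2
  endloop
 endfacet
 facet normal -0.168 0.980 -0.102
  outer loop
   vertex 2.2 5.4 3.5
   vertex 3.6 5.4 1.2
   vertex 0.0 5.2 5.2
  endloop
 endfacet
 facet normal 0.489 0.527 0.695
  outer loop
   vertex 2.2 5.4 3.5
   vertex 0.0 5.2 5.2
   vertex 4.8 1.8 4.4
  endloop
 endfacet
 facet normal 0.684 0.598 0.417
  outer loop
   vertex 2.2 5.4 3.5
   vertex 4.8 1.8 4.4
   vertex 3.6 5.4 1.2
  endloop
 endfacet
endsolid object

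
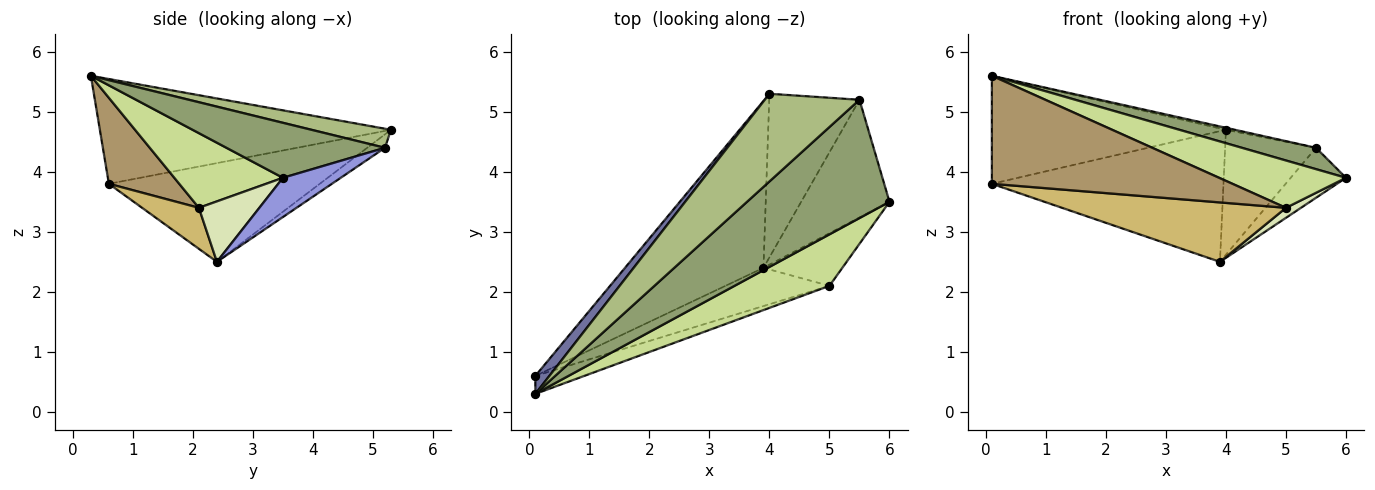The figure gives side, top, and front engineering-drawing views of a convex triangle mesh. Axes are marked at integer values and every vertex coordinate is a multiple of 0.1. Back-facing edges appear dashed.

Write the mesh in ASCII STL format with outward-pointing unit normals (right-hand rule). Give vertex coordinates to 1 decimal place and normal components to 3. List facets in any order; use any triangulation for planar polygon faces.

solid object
 facet normal -0.775 0.623 0.104
  outer loop
   vertex 0.1 0.3 5.6
   vertex 4.0 5.3 4.7
   vertex 0.1 0.6 3.8
  endloop
 endfacet
 facet normal -0.490 0.538 -0.686
  outer loop
   vertex 3.9 2.4 2.5
   vertex 0.1 0.6 3.8
   vertex 4.0 5.3 4.7
  endloop
 endfacet
 facet normal 0.378 0.362 -0.852
  outer loop
   vertex 5.5 5.2 4.4
   vertex 6.0 3.5 3.9
   vertex 3.9 2.4 2.5
  endloop
 endfacet
 facet normal -0.118 0.603 -0.789
  outer loop
   vertex 5.5 5.2 4.4
   vertex 3.9 2.4 2.5
   vertex 4.0 5.3 4.7
  endloop
 endfacet
 facet normal 0.355 -0.166 0.920
  outer loop
   vertex 5.5 5.2 4.4
   vertex 0.1 0.3 5.6
   vertex 6.0 3.5 3.9
  endloop
 endfacet
 facet normal 0.198 0.022 0.980
  outer loop
   vertex 5.5 5.2 4.4
   vertex 4.0 5.3 4.7
   vertex 0.1 0.3 5.6
  endloop
 endfacet
 facet normal 0.501 -0.586 0.637
  outer loop
   vertex 5.0 2.1 3.4
   vertex 6.0 3.5 3.9
   vertex 0.1 0.3 5.6
  endloop
 endfacet
 facet normal 0.601 -0.149 -0.785
  outer loop
   vertex 5.0 2.1 3.4
   vertex 3.9 2.4 2.5
   vertex 6.0 3.5 3.9
  endloop
 endfacet
 facet normal 0.277 -0.948 -0.158
  outer loop
   vertex 5.0 2.1 3.4
   vertex 0.1 0.3 5.6
   vertex 0.1 0.6 3.8
  endloop
 endfacet
 facet normal 0.209 -0.823 -0.529
  outer loop
   vertex 5.0 2.1 3.4
   vertex 0.1 0.6 3.8
   vertex 3.9 2.4 2.5
  endloop
 endfacet
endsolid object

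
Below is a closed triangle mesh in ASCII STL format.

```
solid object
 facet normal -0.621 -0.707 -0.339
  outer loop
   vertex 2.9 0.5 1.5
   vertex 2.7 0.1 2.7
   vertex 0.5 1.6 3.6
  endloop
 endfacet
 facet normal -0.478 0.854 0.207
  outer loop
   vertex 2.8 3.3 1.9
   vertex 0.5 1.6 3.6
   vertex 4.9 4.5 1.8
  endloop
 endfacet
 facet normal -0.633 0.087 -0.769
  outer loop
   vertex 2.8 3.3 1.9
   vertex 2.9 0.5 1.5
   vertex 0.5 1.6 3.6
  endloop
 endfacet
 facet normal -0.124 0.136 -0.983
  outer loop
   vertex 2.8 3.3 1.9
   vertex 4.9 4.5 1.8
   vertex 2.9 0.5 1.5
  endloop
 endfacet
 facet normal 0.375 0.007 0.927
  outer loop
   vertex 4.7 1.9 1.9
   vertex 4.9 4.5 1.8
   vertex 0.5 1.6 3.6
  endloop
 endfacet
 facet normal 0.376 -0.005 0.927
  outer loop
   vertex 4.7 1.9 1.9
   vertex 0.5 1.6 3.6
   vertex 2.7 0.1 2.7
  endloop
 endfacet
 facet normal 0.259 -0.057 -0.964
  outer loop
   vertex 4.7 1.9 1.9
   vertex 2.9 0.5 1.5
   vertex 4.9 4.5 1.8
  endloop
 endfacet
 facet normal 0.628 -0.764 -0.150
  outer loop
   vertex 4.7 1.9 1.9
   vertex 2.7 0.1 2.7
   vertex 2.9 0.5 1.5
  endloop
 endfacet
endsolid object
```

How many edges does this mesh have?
12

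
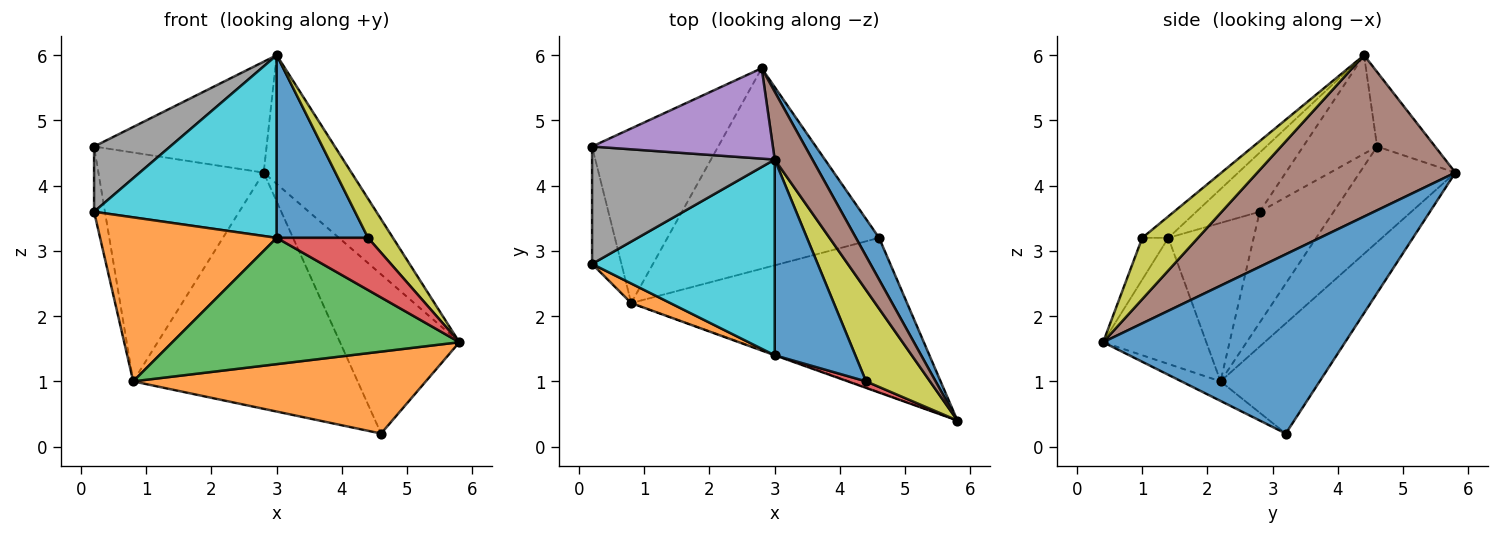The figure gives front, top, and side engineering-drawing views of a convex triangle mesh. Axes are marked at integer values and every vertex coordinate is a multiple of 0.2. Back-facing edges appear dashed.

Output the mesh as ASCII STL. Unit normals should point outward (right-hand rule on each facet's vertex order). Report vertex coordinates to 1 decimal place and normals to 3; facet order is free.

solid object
 facet normal 0.891 0.439 0.115
  outer loop
   vertex 4.6 3.2 0.2
   vertex 2.8 5.8 4.2
   vertex 5.8 0.4 1.6
  endloop
 endfacet
 facet normal -0.063 -0.468 -0.882
  outer loop
   vertex 0.8 2.2 1.0
   vertex 4.6 3.2 0.2
   vertex 5.8 0.4 1.6
  endloop
 endfacet
 facet normal -0.418 0.722 -0.551
  outer loop
   vertex 0.8 2.2 1.0
   vertex 0.2 4.6 4.6
   vertex 2.8 5.8 4.2
  endloop
 endfacet
 facet normal -0.319 0.722 -0.613
  outer loop
   vertex 0.8 2.2 1.0
   vertex 2.8 5.8 4.2
   vertex 4.6 3.2 0.2
  endloop
 endfacet
 facet normal -0.252 0.750 0.611
  outer loop
   vertex 3.0 4.4 6.0
   vertex 2.8 5.8 4.2
   vertex 0.2 4.6 4.6
  endloop
 endfacet
 facet normal 0.894 0.396 0.209
  outer loop
   vertex 3.0 4.4 6.0
   vertex 5.8 0.4 1.6
   vertex 2.8 5.8 4.2
  endloop
 endfacet
 facet normal -0.957 0.141 -0.253
  outer loop
   vertex 0.2 2.8 3.6
   vertex 0.2 4.6 4.6
   vertex 0.8 2.2 1.0
  endloop
 endfacet
 facet normal -0.427 -0.439 0.791
  outer loop
   vertex 0.2 2.8 3.6
   vertex 3.0 4.4 6.0
   vertex 0.2 4.6 4.6
  endloop
 endfacet
 facet normal 0.661 -0.295 0.689
  outer loop
   vertex 4.4 1.0 3.2
   vertex 5.8 0.4 1.6
   vertex 3.0 4.4 6.0
  endloop
 endfacet
 facet normal -0.230 -0.664 0.711
  outer loop
   vertex 3.0 1.4 3.2
   vertex 3.0 4.4 6.0
   vertex 0.2 2.8 3.6
  endloop
 endfacet
 facet normal -0.191 -0.670 0.718
  outer loop
   vertex 3.0 1.4 3.2
   vertex 4.4 1.0 3.2
   vertex 3.0 4.4 6.0
  endloop
 endfacet
 facet normal -0.432 -0.895 0.107
  outer loop
   vertex 3.0 1.4 3.2
   vertex 0.2 2.8 3.6
   vertex 0.8 2.2 1.0
  endloop
 endfacet
 facet normal -0.338 -0.941 -0.004
  outer loop
   vertex 3.0 1.4 3.2
   vertex 0.8 2.2 1.0
   vertex 5.8 0.4 1.6
  endloop
 endfacet
 facet normal -0.273 -0.955 0.119
  outer loop
   vertex 3.0 1.4 3.2
   vertex 5.8 0.4 1.6
   vertex 4.4 1.0 3.2
  endloop
 endfacet
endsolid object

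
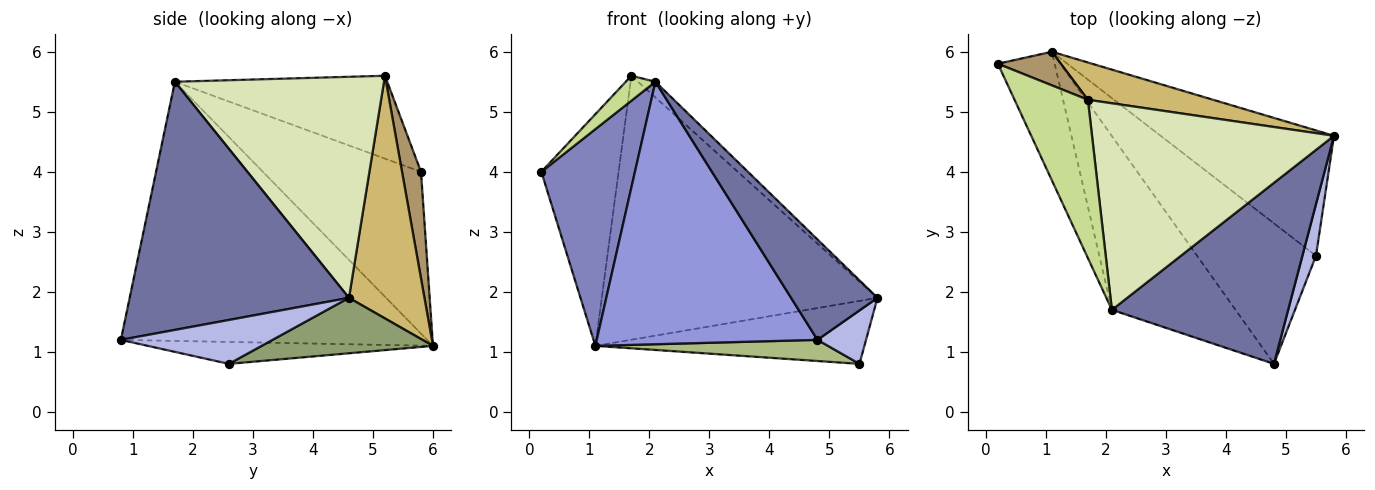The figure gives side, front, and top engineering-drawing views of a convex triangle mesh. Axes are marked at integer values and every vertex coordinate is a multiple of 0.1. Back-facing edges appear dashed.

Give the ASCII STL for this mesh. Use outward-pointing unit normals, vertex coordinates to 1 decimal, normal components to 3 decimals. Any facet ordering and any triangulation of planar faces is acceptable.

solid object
 facet normal 0.776 -0.306 0.551
  outer loop
   vertex 2.1 1.7 5.5
   vertex 4.8 0.8 1.2
   vertex 5.8 4.6 1.9
  endloop
 endfacet
 facet normal -0.824 -0.488 -0.289
  outer loop
   vertex 2.1 1.7 5.5
   vertex 0.2 5.8 4.0
   vertex 1.1 6.0 1.1
  endloop
 endfacet
 facet normal -0.757 -0.545 -0.361
  outer loop
   vertex 2.1 1.7 5.5
   vertex 1.1 6.0 1.1
   vertex 4.8 0.8 1.2
  endloop
 endfacet
 facet normal 0.914 -0.292 0.283
  outer loop
   vertex 5.5 2.6 0.8
   vertex 5.8 4.6 1.9
   vertex 4.8 0.8 1.2
  endloop
 endfacet
 facet normal 0.275 0.431 -0.859
  outer loop
   vertex 5.5 2.6 0.8
   vertex 1.1 6.0 1.1
   vertex 5.8 4.6 1.9
  endloop
 endfacet
 facet normal -0.179 -0.146 -0.973
  outer loop
   vertex 5.5 2.6 0.8
   vertex 4.8 0.8 1.2
   vertex 1.1 6.0 1.1
  endloop
 endfacet
 facet normal -0.745 -0.104 0.659
  outer loop
   vertex 1.7 5.2 5.6
   vertex 0.2 5.8 4.0
   vertex 2.1 1.7 5.5
  endloop
 endfacet
 facet normal 0.673 0.056 0.737
  outer loop
   vertex 1.7 5.2 5.6
   vertex 2.1 1.7 5.5
   vertex 5.8 4.6 1.9
  endloop
 endfacet
 facet normal 0.236 0.962 0.140
  outer loop
   vertex 1.7 5.2 5.6
   vertex 1.1 6.0 1.1
   vertex 0.2 5.8 4.0
  endloop
 endfacet
 facet normal 0.262 0.956 0.135
  outer loop
   vertex 1.7 5.2 5.6
   vertex 5.8 4.6 1.9
   vertex 1.1 6.0 1.1
  endloop
 endfacet
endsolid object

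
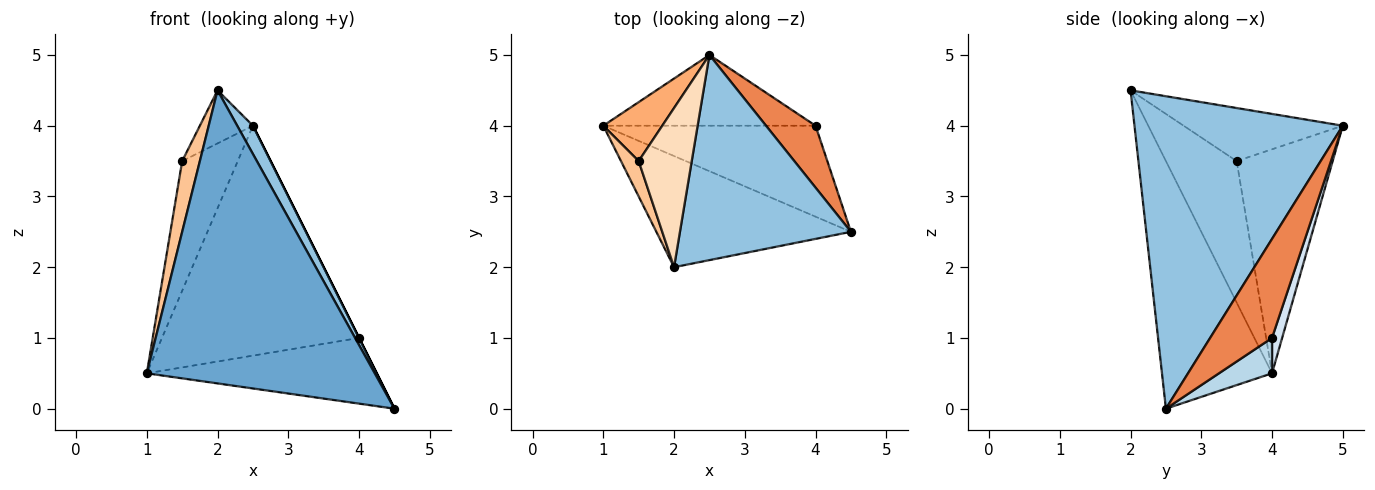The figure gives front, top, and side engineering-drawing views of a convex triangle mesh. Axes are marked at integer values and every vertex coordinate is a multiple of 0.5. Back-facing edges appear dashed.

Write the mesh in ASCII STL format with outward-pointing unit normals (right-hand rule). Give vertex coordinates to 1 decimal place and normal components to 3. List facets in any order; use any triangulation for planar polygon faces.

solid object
 facet normal -0.411 -0.852 -0.323
  outer loop
   vertex 2.0 2.0 4.5
   vertex 1.0 4.0 0.5
   vertex 4.5 2.5 0.0
  endloop
 endfacet
 facet normal 0.875 -0.066 0.479
  outer loop
   vertex 2.0 2.0 4.5
   vertex 4.5 2.5 0.0
   vertex 2.5 5.0 4.0
  endloop
 endfacet
 facet normal 0.134 0.580 -0.803
  outer loop
   vertex 4.0 4.0 1.0
   vertex 4.5 2.5 0.0
   vertex 1.0 4.0 0.5
  endloop
 endfacet
 facet normal 0.049 0.955 -0.294
  outer loop
   vertex 4.0 4.0 1.0
   vertex 1.0 4.0 0.5
   vertex 2.5 5.0 4.0
  endloop
 endfacet
 facet normal 0.894 0.000 0.447
  outer loop
   vertex 4.0 4.0 1.0
   vertex 2.5 5.0 4.0
   vertex 4.5 2.5 0.0
  endloop
 endfacet
 facet normal -0.844 0.489 0.222
  outer loop
   vertex 1.5 3.5 3.5
   vertex 2.5 5.0 4.0
   vertex 1.0 4.0 0.5
  endloop
 endfacet
 facet normal -0.963 -0.241 0.120
  outer loop
   vertex 1.5 3.5 3.5
   vertex 1.0 4.0 0.5
   vertex 2.0 2.0 4.5
  endloop
 endfacet
 facet normal -0.688 0.229 0.688
  outer loop
   vertex 1.5 3.5 3.5
   vertex 2.0 2.0 4.5
   vertex 2.5 5.0 4.0
  endloop
 endfacet
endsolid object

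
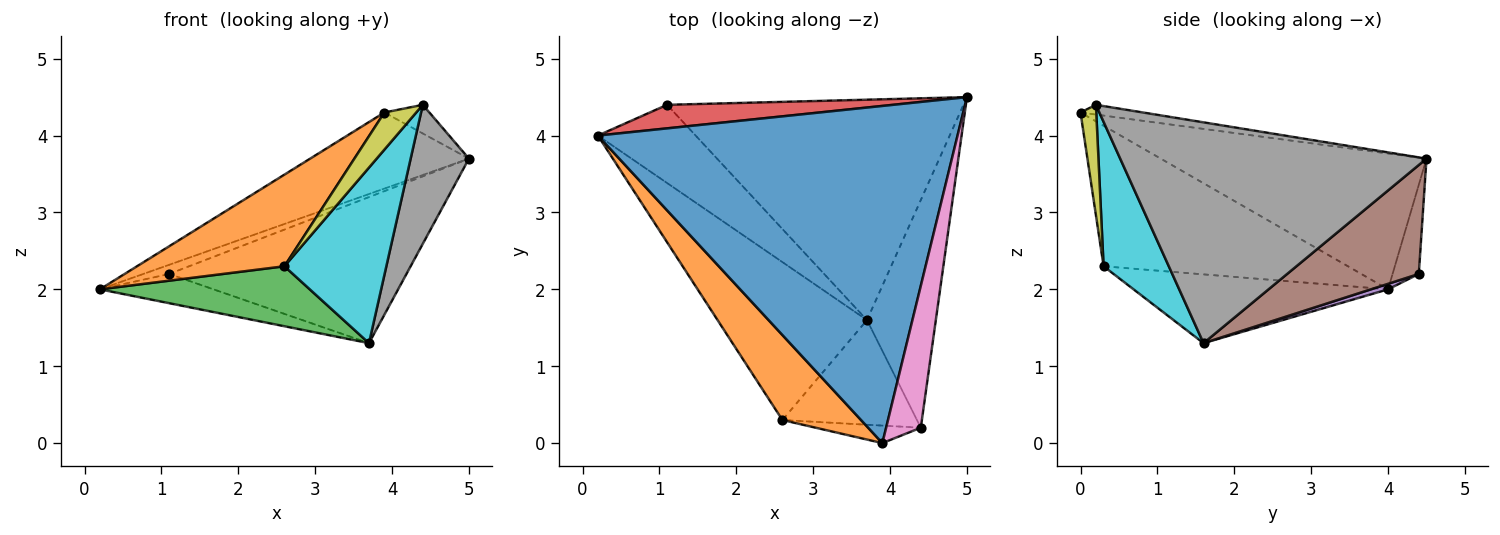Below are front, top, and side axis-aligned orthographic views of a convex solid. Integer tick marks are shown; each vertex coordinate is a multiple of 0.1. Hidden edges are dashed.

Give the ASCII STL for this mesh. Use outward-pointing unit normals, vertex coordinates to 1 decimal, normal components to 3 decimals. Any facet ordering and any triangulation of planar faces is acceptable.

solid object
 facet normal -0.346 0.207 0.915
  outer loop
   vertex 3.9 0.0 4.3
   vertex 5.0 4.5 3.7
   vertex 0.2 4.0 2.0
  endloop
 endfacet
 facet normal -0.772 -0.466 0.432
  outer loop
   vertex 2.6 0.3 2.3
   vertex 3.9 0.0 4.3
   vertex 0.2 4.0 2.0
  endloop
 endfacet
 facet normal -0.395 -0.326 -0.859
  outer loop
   vertex 2.6 0.3 2.3
   vertex 0.2 4.0 2.0
   vertex 3.7 1.6 1.3
  endloop
 endfacet
 facet normal -0.345 0.339 0.875
  outer loop
   vertex 1.1 4.4 2.2
   vertex 0.2 4.0 2.0
   vertex 5.0 4.5 3.7
  endloop
 endfacet
 facet normal 0.053 0.349 -0.935
  outer loop
   vertex 1.1 4.4 2.2
   vertex 3.7 1.6 1.3
   vertex 0.2 4.0 2.0
  endloop
 endfacet
 facet normal 0.293 0.528 -0.797
  outer loop
   vertex 1.1 4.4 2.2
   vertex 5.0 4.5 3.7
   vertex 3.7 1.6 1.3
  endloop
 endfacet
 facet normal -0.265 0.191 0.945
  outer loop
   vertex 4.4 0.2 4.4
   vertex 5.0 4.5 3.7
   vertex 3.9 0.0 4.3
  endloop
 endfacet
 facet normal 0.939 -0.179 -0.293
  outer loop
   vertex 4.4 0.2 4.4
   vertex 3.7 1.6 1.3
   vertex 5.0 4.5 3.7
  endloop
 endfacet
 facet normal 0.408 -0.826 -0.389
  outer loop
   vertex 4.4 0.2 4.4
   vertex 3.9 0.0 4.3
   vertex 2.6 0.3 2.3
  endloop
 endfacet
 facet normal 0.482 -0.753 -0.449
  outer loop
   vertex 4.4 0.2 4.4
   vertex 2.6 0.3 2.3
   vertex 3.7 1.6 1.3
  endloop
 endfacet
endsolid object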